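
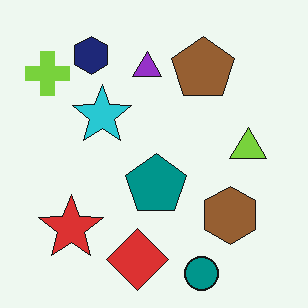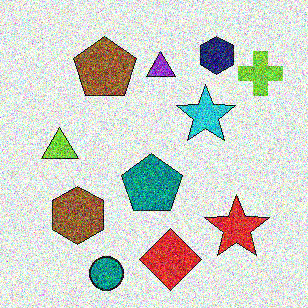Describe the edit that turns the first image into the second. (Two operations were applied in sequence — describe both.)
Flipped horizontally (left ↔ right), then degraded with a thick layer of grain.

The lime cross is in the top-left of the first image and the top-right of the second — shapes on opposite sides of the vertical midline have swapped in a mirror flip. Random speckle covers the whole image, including the flat background.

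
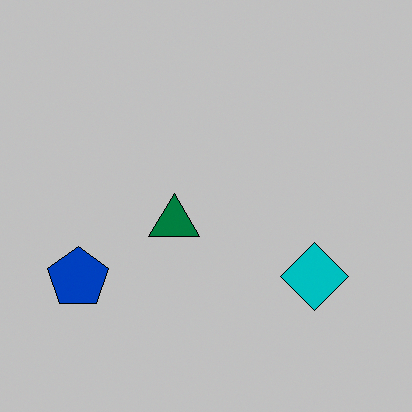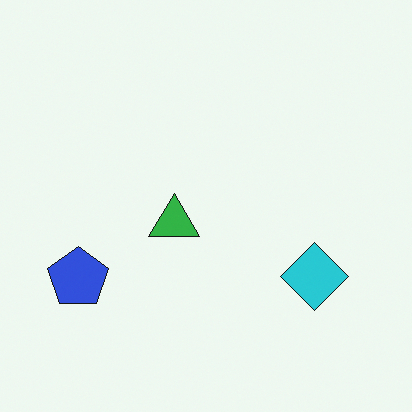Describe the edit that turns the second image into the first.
Heavily posterized to just a handful of flat colors.

Each flat color has snapped to a coarser quantized level — most visibly, the near-white background has dropped to a flat grey.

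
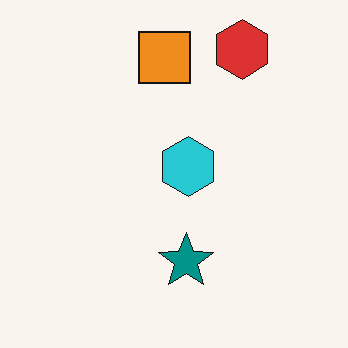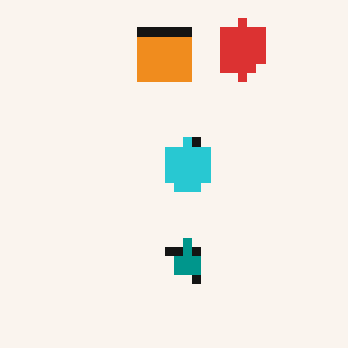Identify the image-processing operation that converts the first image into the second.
The transformation is: coarsely pixelated.

Shapes are reduced to large square blocks; fine edges and outlines are lost — a downscale-then-upscale (mosaic) effect.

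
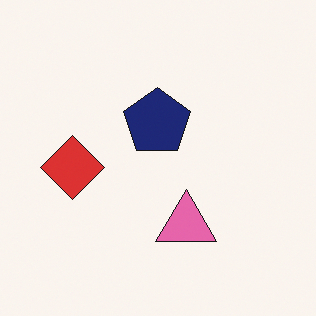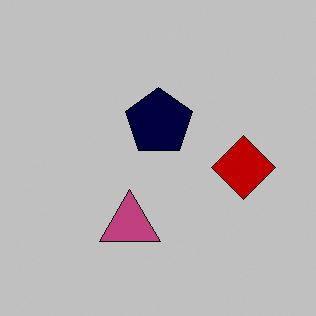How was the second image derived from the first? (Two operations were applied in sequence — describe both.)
The transformation is: heavily posterized to just a handful of flat colors, then flipped horizontally (left ↔ right).

Each flat color has snapped to a coarser quantized level — most visibly, the near-white background has dropped to a flat grey. The red diamond is in the left of the first image and the right of the second — shapes on opposite sides of the vertical midline have swapped in a mirror flip.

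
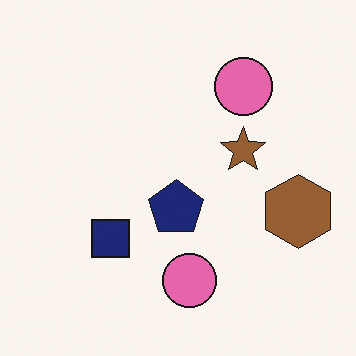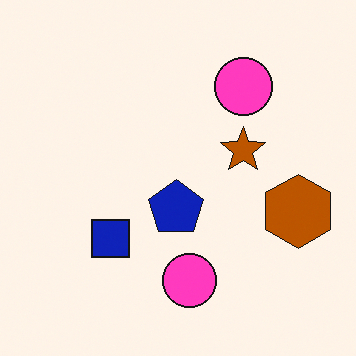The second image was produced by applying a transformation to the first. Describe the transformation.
Made much more vivid (saturation change).

All colors are more vivid — a global saturation change.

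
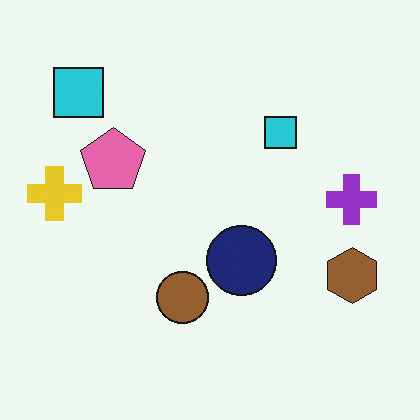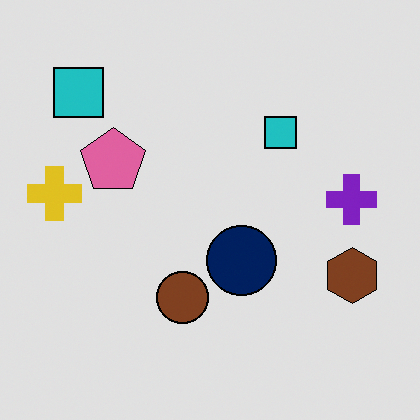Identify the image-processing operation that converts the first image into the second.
Moderately posterized.

Each flat color has snapped to a coarser quantized level — most visibly, the near-white background has dropped to a flat grey.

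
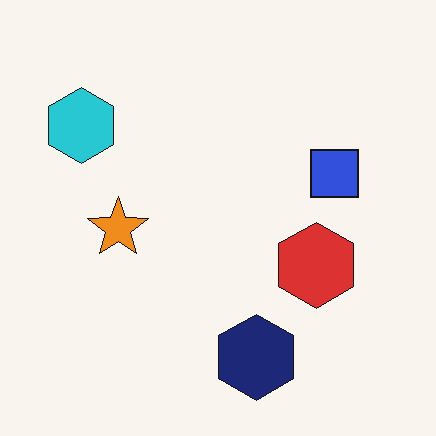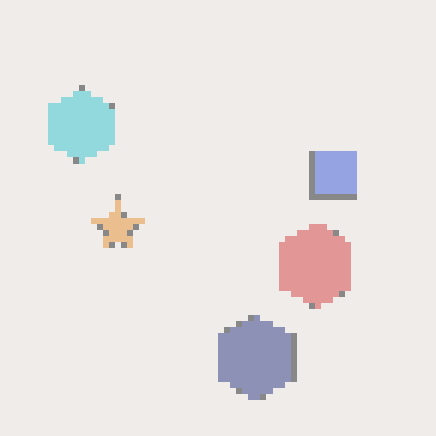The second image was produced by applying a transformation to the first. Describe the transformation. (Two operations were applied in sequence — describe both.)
Washed out (contrast reduced), then moderately pixelated.

Tones are pushed toward mid-grey across the whole image — a global contrast change. Shapes are reduced to large square blocks; fine edges and outlines are lost — a downscale-then-upscale (mosaic) effect.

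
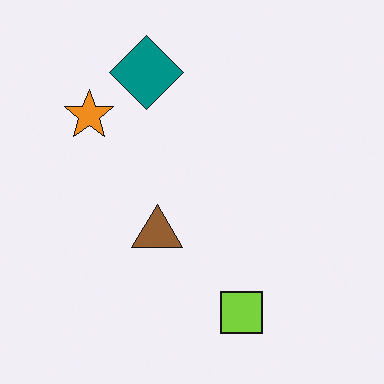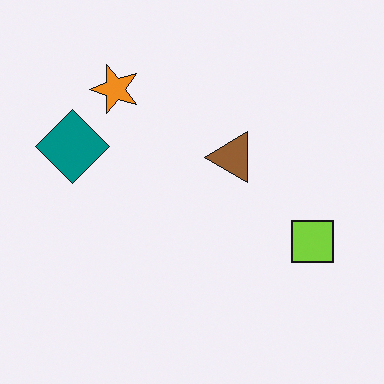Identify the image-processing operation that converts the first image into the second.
The second image is the first transposed (reflected across the top-left ↔ bottom-right diagonal).

Shapes have swapped their row and column positions — what was in the top-right is now in the bottom-left — a diagonal reflection.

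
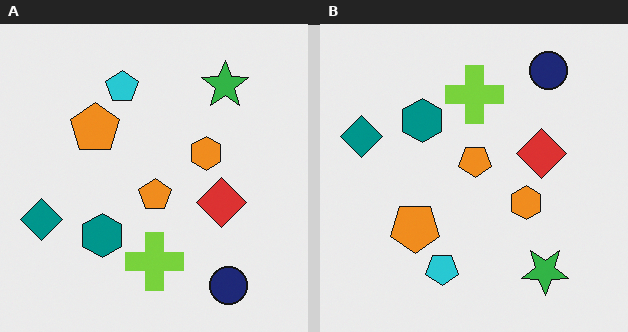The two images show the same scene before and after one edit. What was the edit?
The transformation is: flipped vertically (top ↔ bottom).

The navy circle is in the bottom-right of the left (A) image and the top-right of the right (B) — shapes on opposite sides of the horizontal midline have swapped in a mirror flip.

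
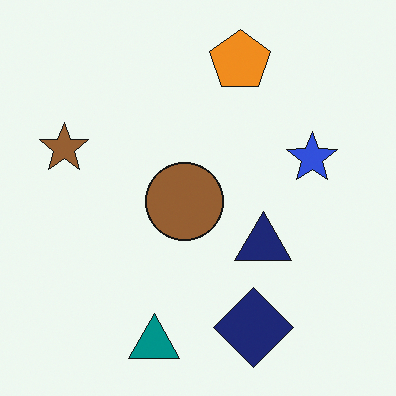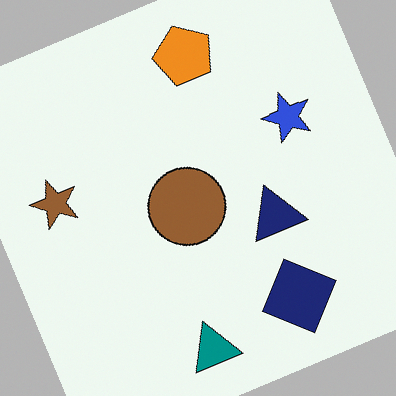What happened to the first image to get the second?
Rotated counter-clockwise by a moderate amount.

Every shape is tilted by the same angle and the image corners show triangular fill wedges — a whole-image rotation by a non-right angle.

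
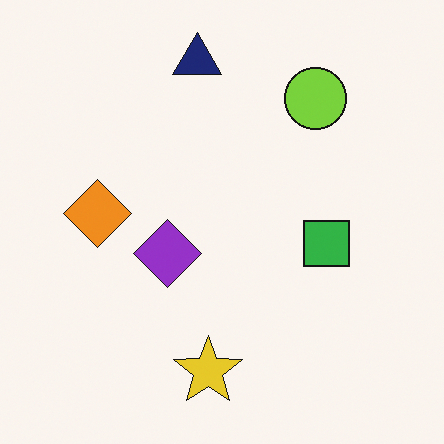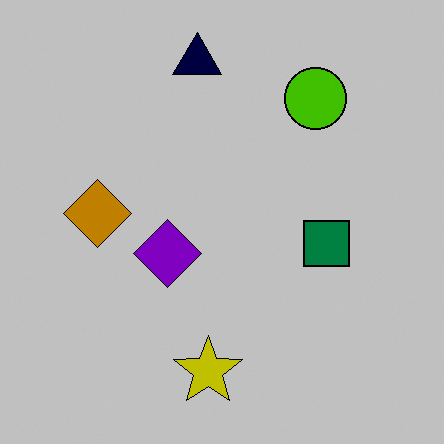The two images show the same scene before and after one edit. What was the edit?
The image was aggressively posterized.

Each flat color has snapped to a coarser quantized level — most visibly, the near-white background has dropped to a flat grey.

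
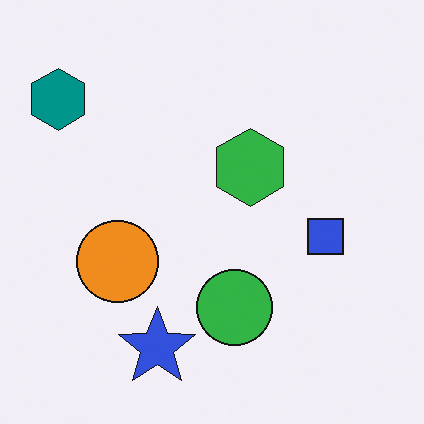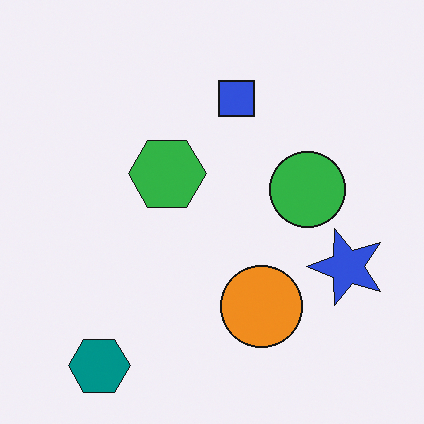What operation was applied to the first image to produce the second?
It was rotated 90° counter-clockwise.

The teal hexagon sits in the top-left of the first image and the bottom-left of the second — consistent with a whole-image 90° counter-clockwise rotation.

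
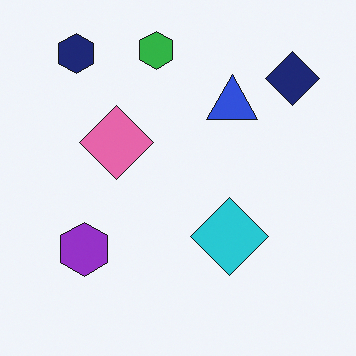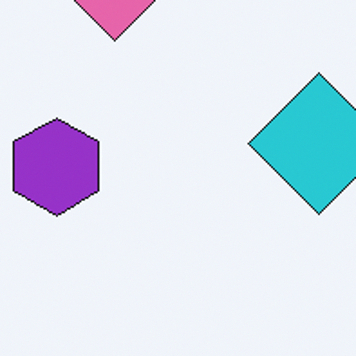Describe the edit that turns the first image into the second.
Cropped tightly and scaled back up.

The visible shapes are larger and the field of view is narrower; shapes near the original edges may be partly or wholly outside the frame — a crop-and-rescale.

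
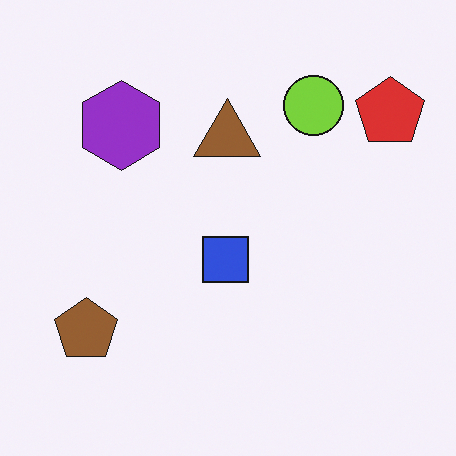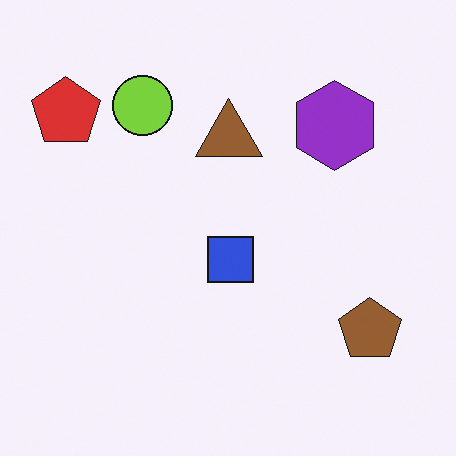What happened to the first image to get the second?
It was flipped horizontally (left ↔ right).

The red pentagon is in the top-right of the first image and the top-left of the second — shapes on opposite sides of the vertical midline have swapped in a mirror flip.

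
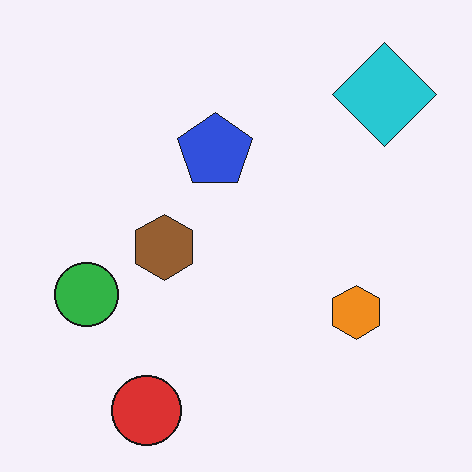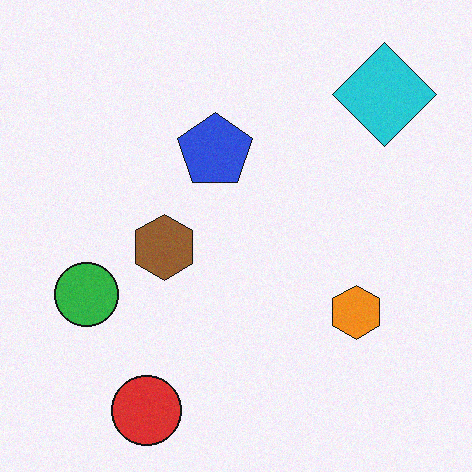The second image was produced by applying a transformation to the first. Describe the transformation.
Degraded with a light layer of grain.

Random speckle covers the whole image, including the flat background.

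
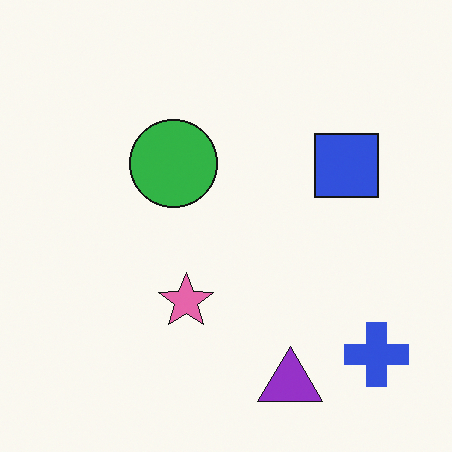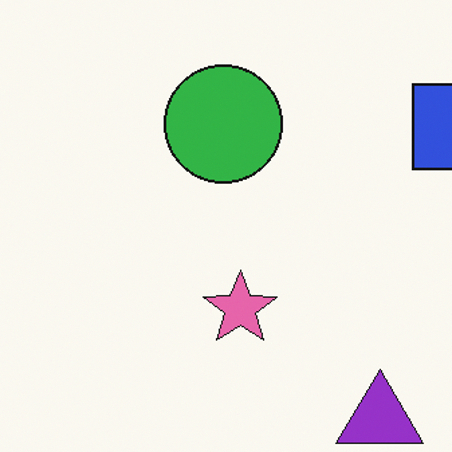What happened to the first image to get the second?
The second image is the first cropped slightly and scaled back up.

The visible shapes are larger and the field of view is narrower; shapes near the original edges may be partly or wholly outside the frame — a crop-and-rescale.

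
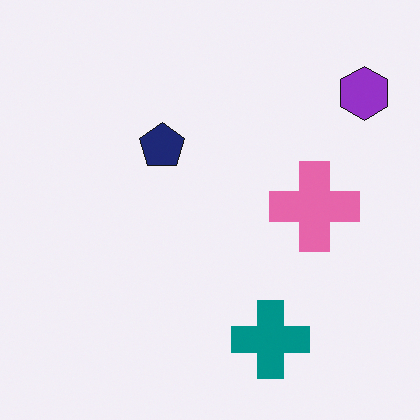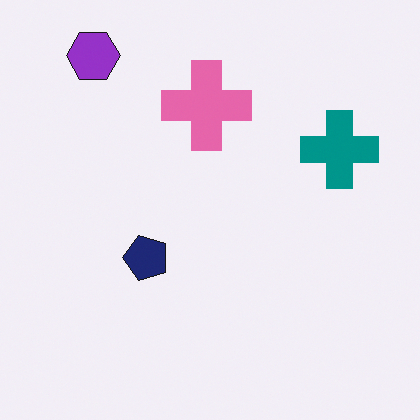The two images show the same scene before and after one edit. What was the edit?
Rotated 90° counter-clockwise.

The purple hexagon sits in the top-right of the first image and the top-left of the second — consistent with a whole-image 90° counter-clockwise rotation.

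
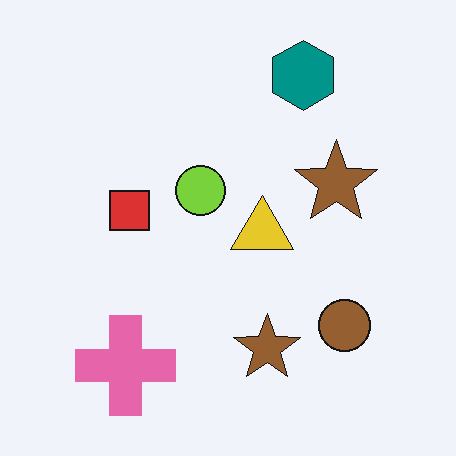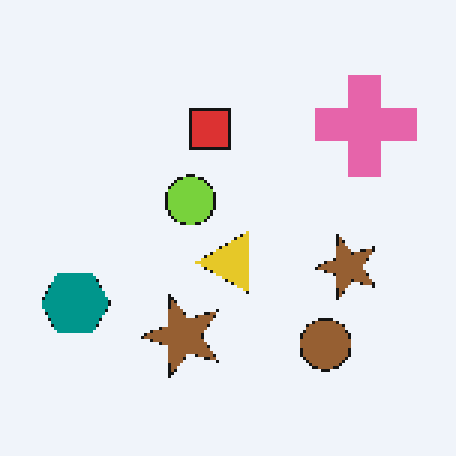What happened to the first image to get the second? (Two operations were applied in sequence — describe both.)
This is the original image lightly pixelated (a mild mosaic effect), then transposed (reflected across the top-left ↔ bottom-right diagonal).

Shapes are reduced to large square blocks; fine edges and outlines are lost — a downscale-then-upscale (mosaic) effect. Shapes have swapped their row and column positions — what was in the top-right is now in the bottom-left — a diagonal reflection.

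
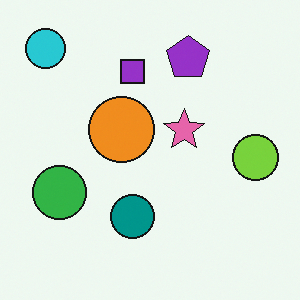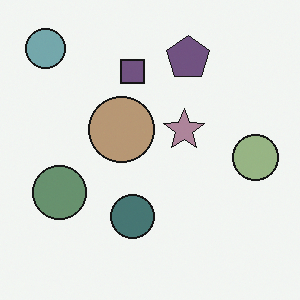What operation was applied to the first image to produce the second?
This is the original image heavily desaturated.

All colors are more muted and greyish — a global saturation change.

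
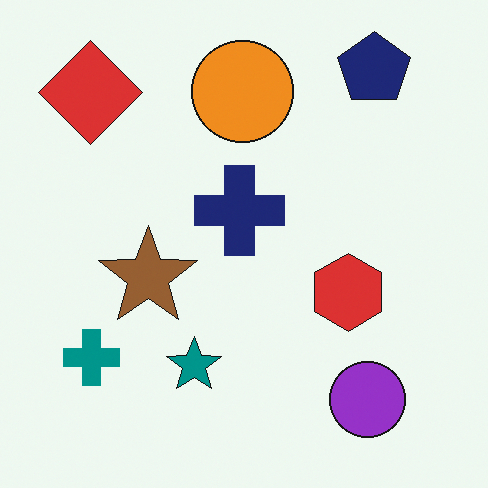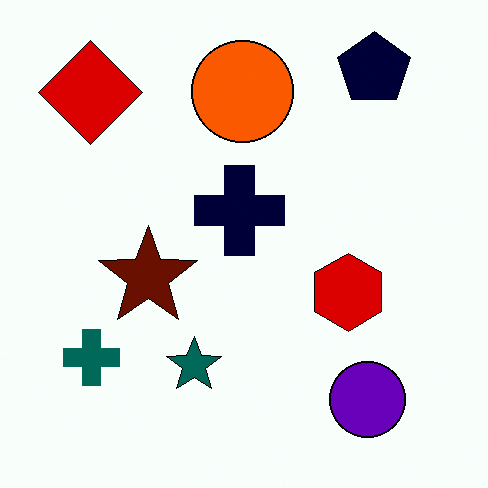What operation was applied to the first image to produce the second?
The second image is the first boosted in contrast.

Tones are pushed away from mid-grey across the whole image — a global contrast change.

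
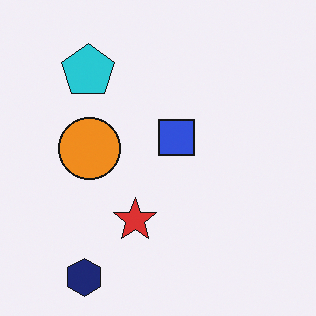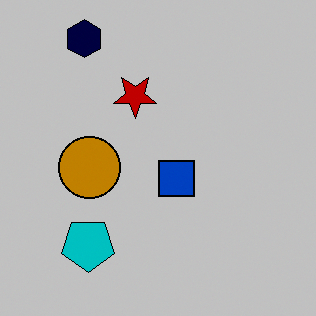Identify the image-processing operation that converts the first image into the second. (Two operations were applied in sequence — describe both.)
The second image is the first flipped vertically (top ↔ bottom), then aggressively posterized.

The navy hexagon is in the bottom-left of the first image and the top-left of the second — shapes on opposite sides of the horizontal midline have swapped in a mirror flip. Each flat color has snapped to a coarser quantized level — most visibly, the near-white background has dropped to a flat grey.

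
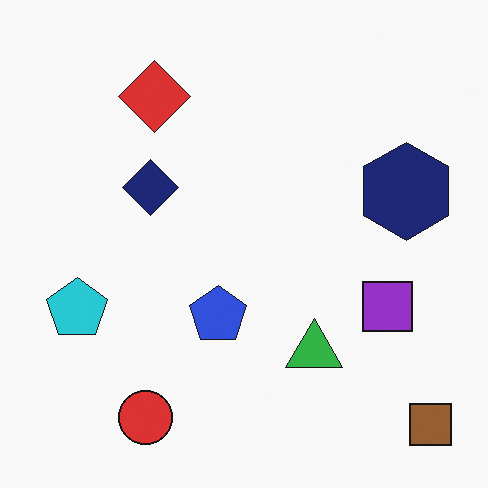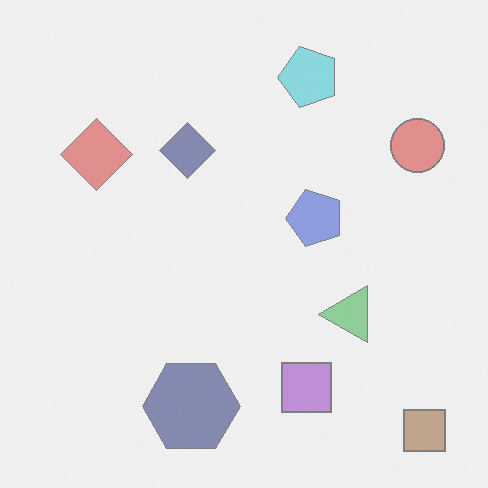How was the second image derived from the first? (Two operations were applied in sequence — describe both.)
It was transposed (reflected across the top-left ↔ bottom-right diagonal), then given much lower contrast.

Shapes have swapped their row and column positions — what was in the top-right is now in the bottom-left — a diagonal reflection. Tones are pushed toward mid-grey across the whole image — a global contrast change.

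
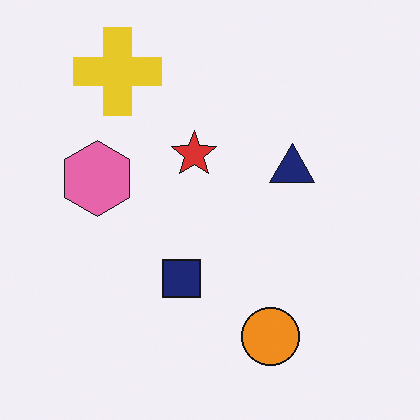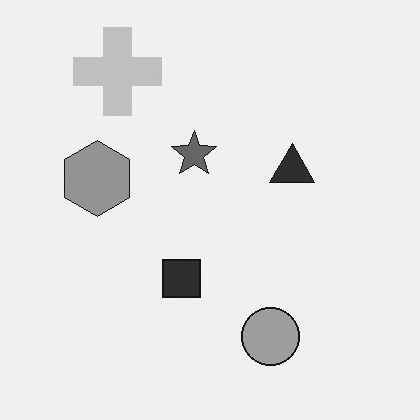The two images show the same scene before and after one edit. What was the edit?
The transformation is: converted to grayscale.

All color is removed — every shape is now a shade of grey.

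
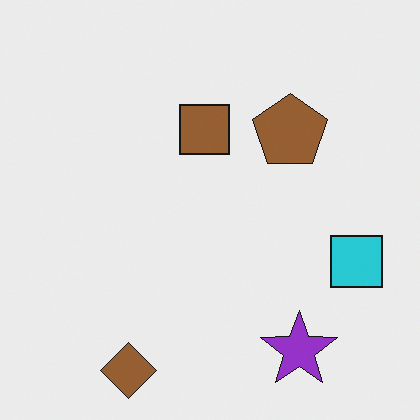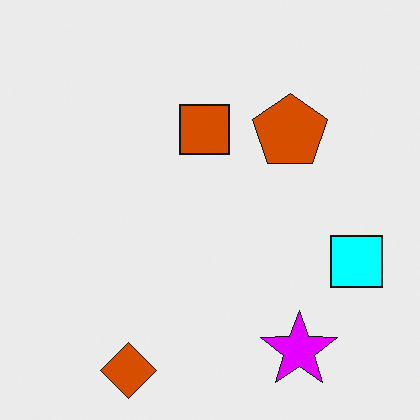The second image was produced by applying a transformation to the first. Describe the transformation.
The transformation is: heavily oversaturated.

All colors are more vivid — a global saturation change.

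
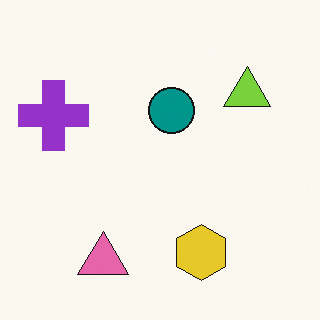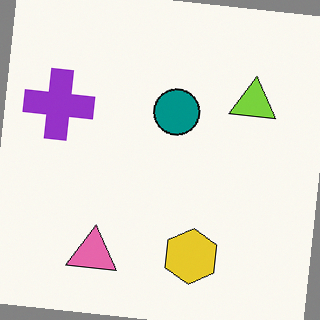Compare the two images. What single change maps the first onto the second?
This is the original image rotated clockwise by a slight angle.

Every shape is tilted by the same angle and the image corners show triangular fill wedges — a whole-image rotation by a non-right angle.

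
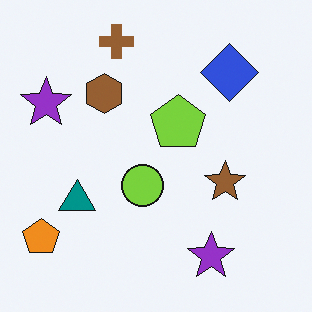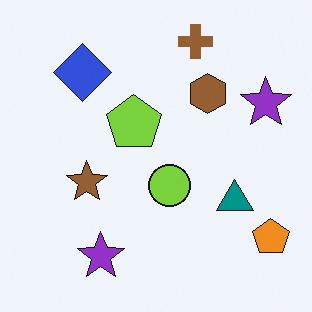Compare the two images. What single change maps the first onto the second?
It was flipped horizontally (left ↔ right).

The orange pentagon is in the bottom-left of the first image and the bottom-right of the second — shapes on opposite sides of the vertical midline have swapped in a mirror flip.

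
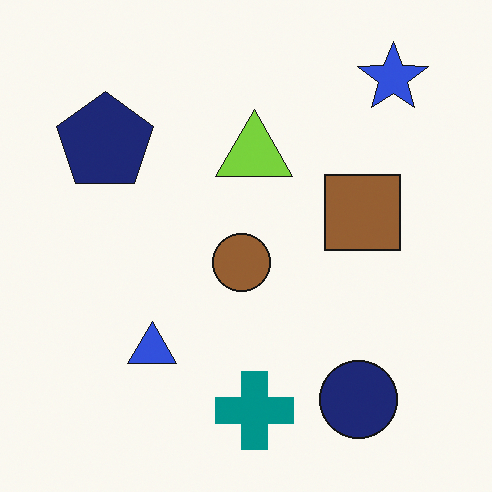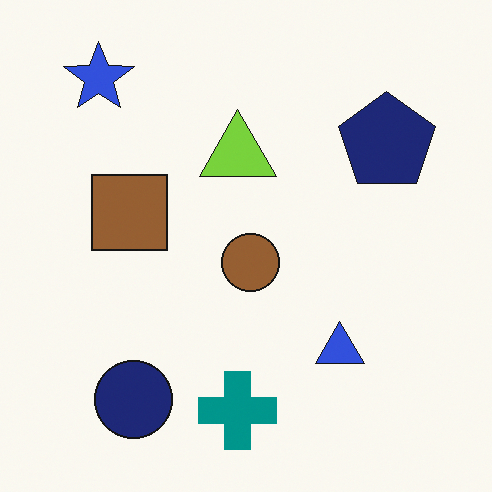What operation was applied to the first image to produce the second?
Flipped horizontally (left ↔ right).

The blue star is in the top-right of the first image and the top-left of the second — shapes on opposite sides of the vertical midline have swapped in a mirror flip.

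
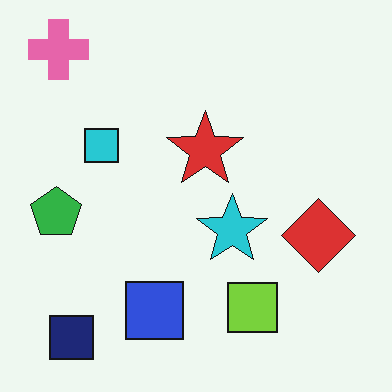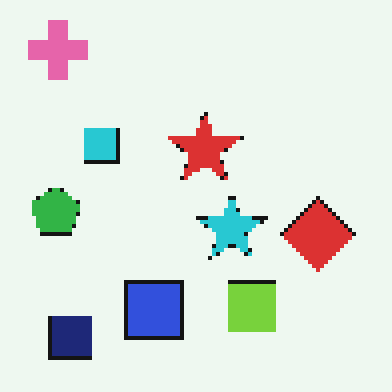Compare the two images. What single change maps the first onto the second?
This is the original image mildly pixelated.

Shapes are reduced to large square blocks; fine edges and outlines are lost — a downscale-then-upscale (mosaic) effect.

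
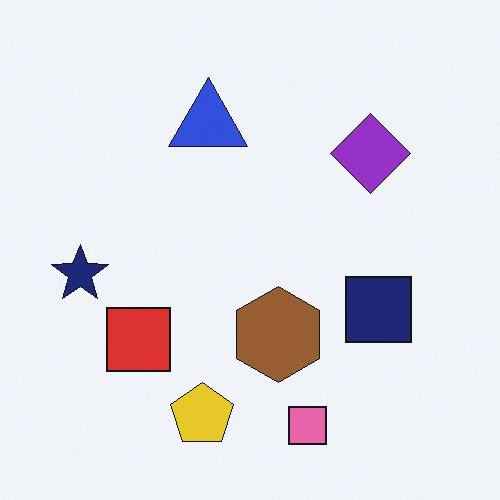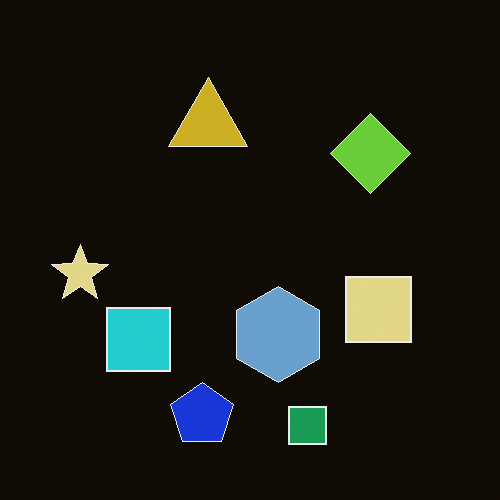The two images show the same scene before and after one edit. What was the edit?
Color-inverted (negative).

The light background has become dark and every shape's color is its complement — a photographic negative.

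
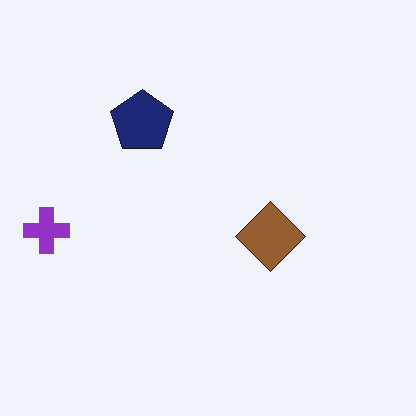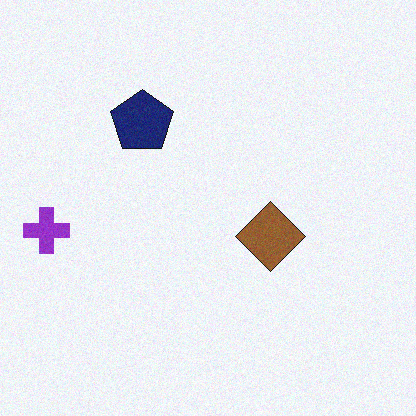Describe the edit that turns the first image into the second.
The image was degraded with light additive noise.

Random speckle covers the whole image, including the flat background.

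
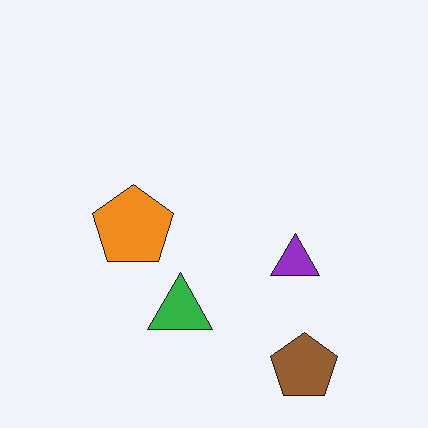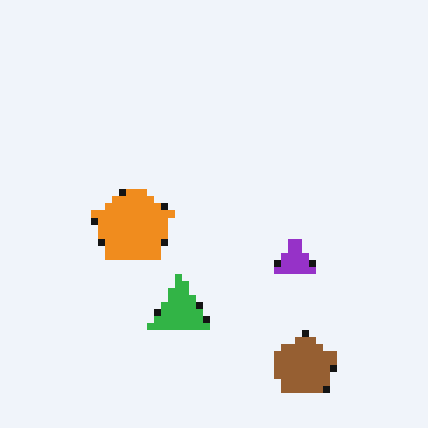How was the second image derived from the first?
The second image is the first moderately pixelated.

Shapes are reduced to large square blocks; fine edges and outlines are lost — a downscale-then-upscale (mosaic) effect.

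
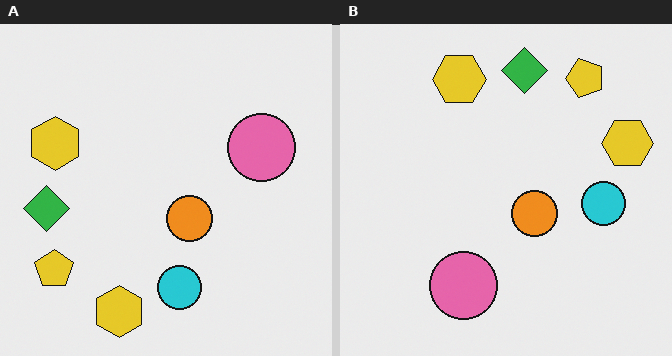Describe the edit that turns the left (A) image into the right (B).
It was transposed (reflected across the top-left ↔ bottom-right diagonal).

Shapes have swapped their row and column positions — what was in the top-right is now in the bottom-left — a diagonal reflection.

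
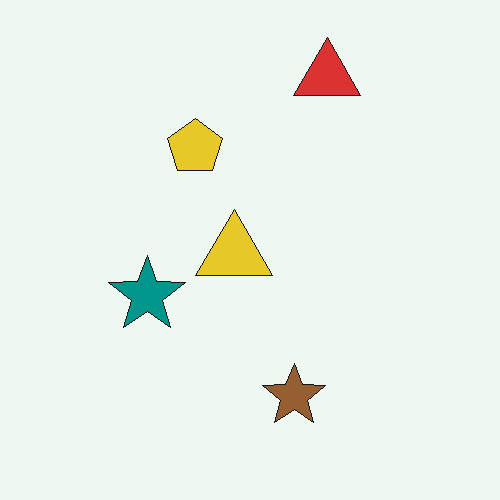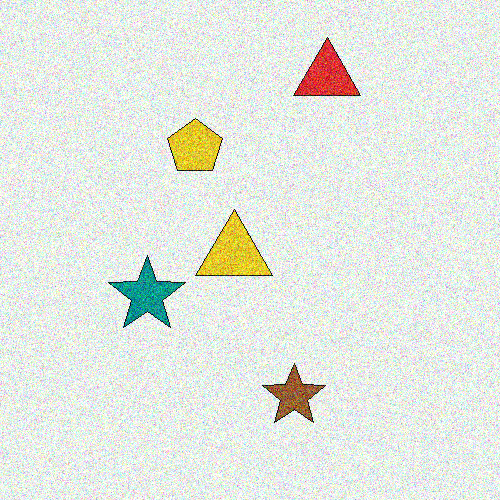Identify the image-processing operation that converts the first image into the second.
The second image is the first degraded with a thick layer of grain.

Random speckle covers the whole image, including the flat background.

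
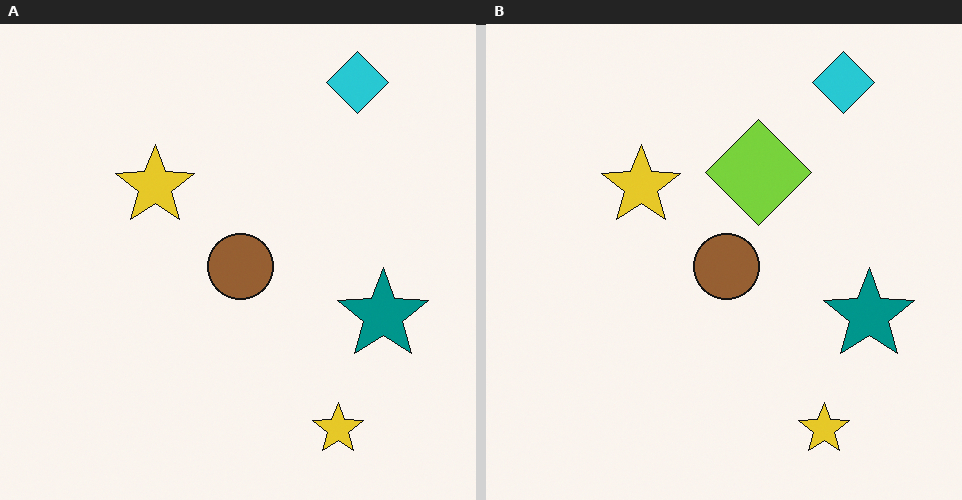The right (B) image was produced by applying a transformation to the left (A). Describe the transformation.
Overlaid with an additional lime diamond.

A lime diamond appears in the right (B) image that is absent from the left (A).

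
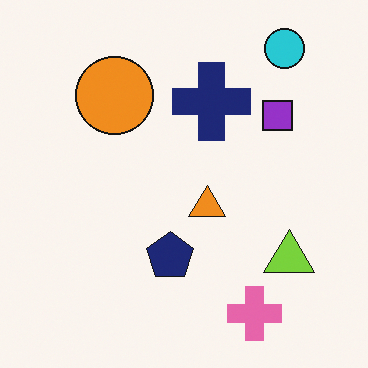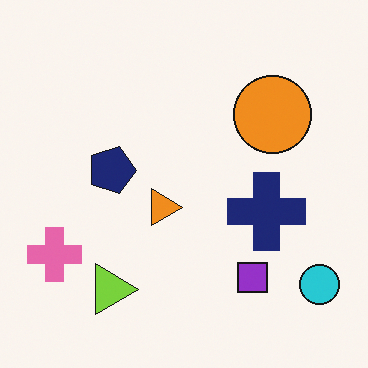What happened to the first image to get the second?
The second image is the first rotated 90° clockwise.

The cyan circle sits in the top-right of the first image and the bottom-right of the second — consistent with a whole-image 90° clockwise rotation.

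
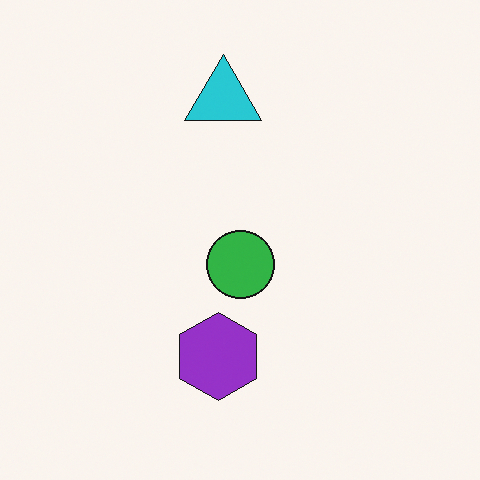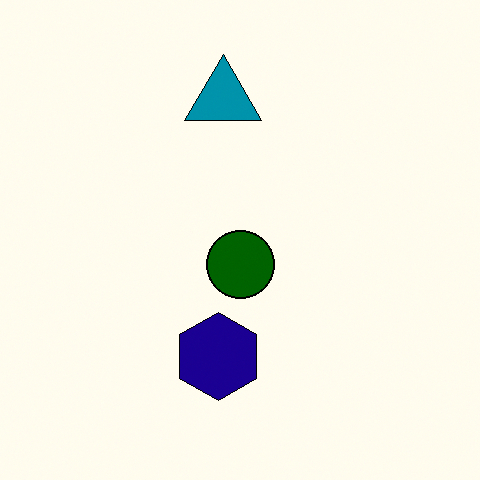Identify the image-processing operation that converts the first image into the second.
It was given much higher contrast.

Tones are pushed away from mid-grey across the whole image — a global contrast change.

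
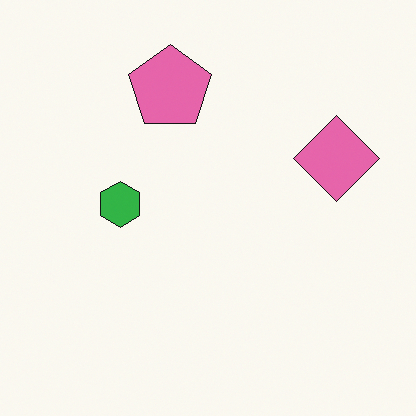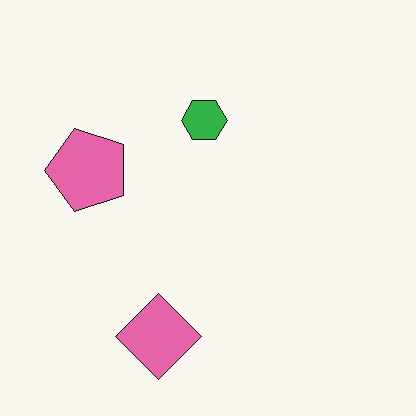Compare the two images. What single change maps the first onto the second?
The image was transposed (reflected across the top-left ↔ bottom-right diagonal).

Shapes have swapped their row and column positions — what was in the top-right is now in the bottom-left — a diagonal reflection.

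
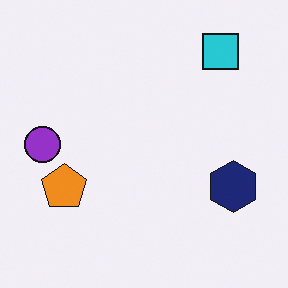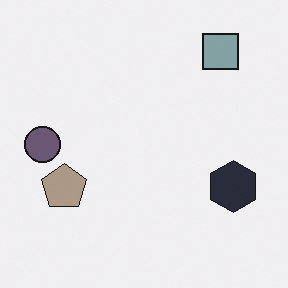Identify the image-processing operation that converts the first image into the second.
Made much more muted (saturation change).

All colors are more muted and greyish — a global saturation change.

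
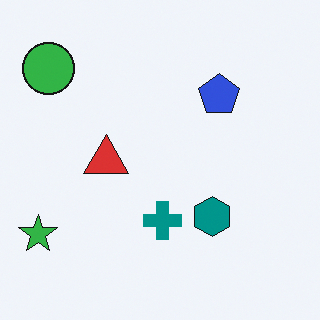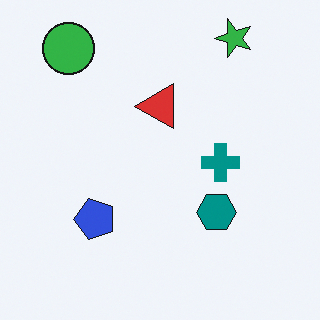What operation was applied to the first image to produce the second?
The image was transposed (reflected across the top-left ↔ bottom-right diagonal).

Shapes have swapped their row and column positions — what was in the top-right is now in the bottom-left — a diagonal reflection.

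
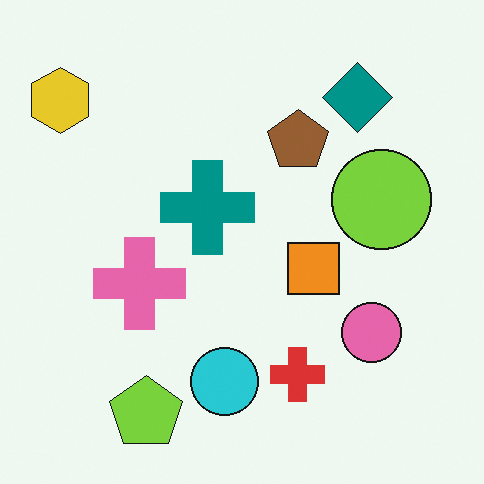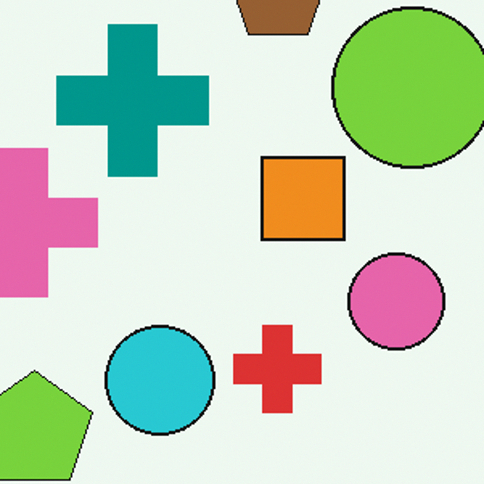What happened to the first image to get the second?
This is the original image cropped to a modestly smaller region and rescaled.

The visible shapes are larger and the field of view is narrower; shapes near the original edges may be partly or wholly outside the frame — a crop-and-rescale.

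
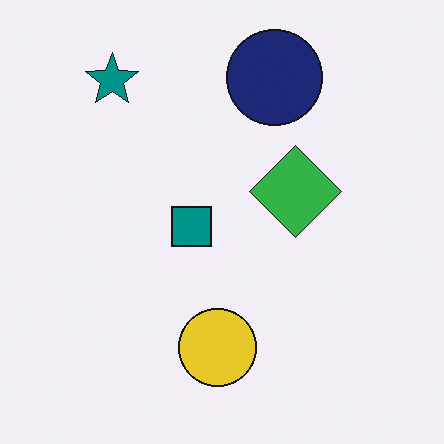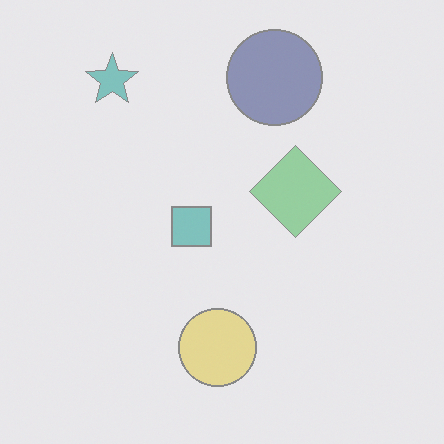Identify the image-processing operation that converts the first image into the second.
The transformation is: washed out (contrast reduced).

Tones are pushed toward mid-grey across the whole image — a global contrast change.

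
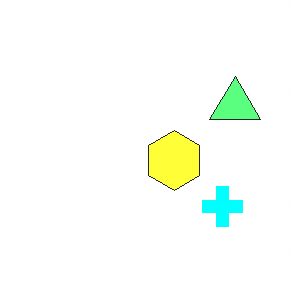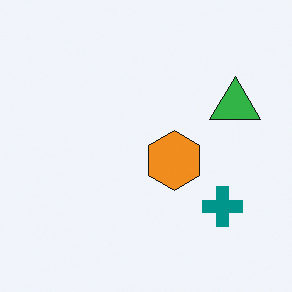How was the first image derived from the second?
This is the original image noticeably brightened.

Every pixel — background and shapes alike — is uniformly brightened.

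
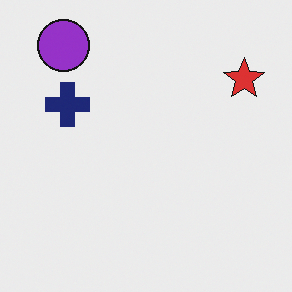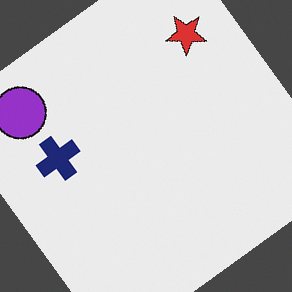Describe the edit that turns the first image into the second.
The image was rotated counter-clockwise by a large amount — several tens of degrees.

Every shape is tilted by the same angle and the image corners show triangular fill wedges — a whole-image rotation by a non-right angle.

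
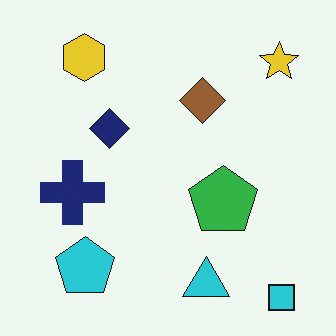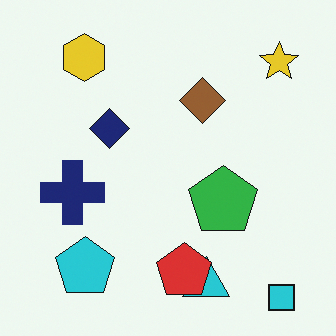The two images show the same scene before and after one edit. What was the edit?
The image was overlaid with an additional red pentagon.

A red pentagon appears in the second image that is absent from the first.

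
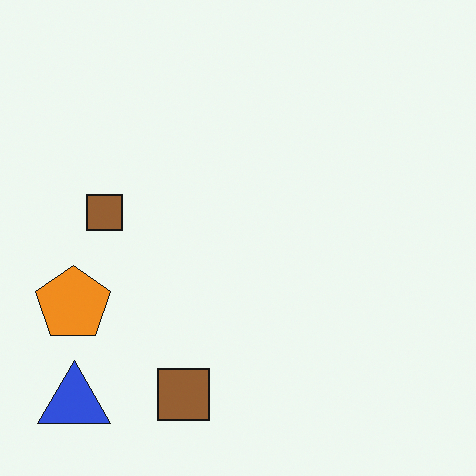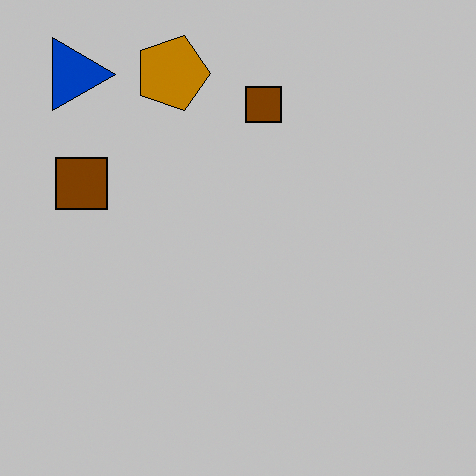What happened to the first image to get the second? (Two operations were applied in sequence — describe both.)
It was aggressively posterized, then rotated 90° clockwise.

Each flat color has snapped to a coarser quantized level — most visibly, the near-white background has dropped to a flat grey. The blue triangle sits in the bottom-left of the first image and the top-left of the second — consistent with a whole-image 90° clockwise rotation.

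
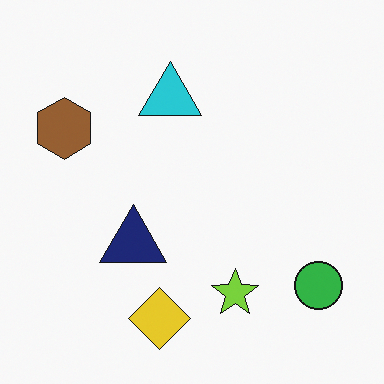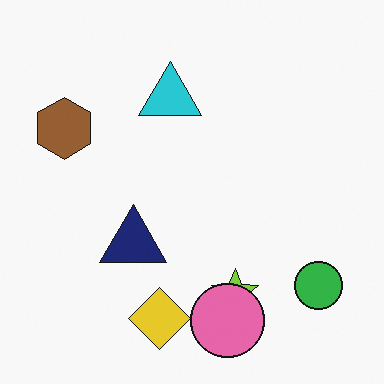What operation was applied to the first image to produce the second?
The image was overlaid with an additional pink circle.

A pink circle appears in the second image that is absent from the first.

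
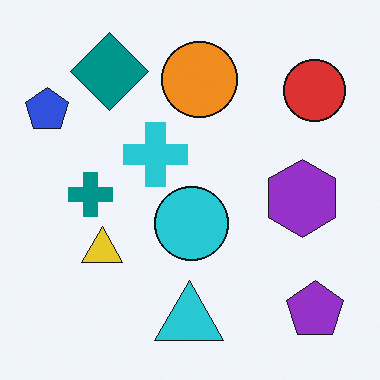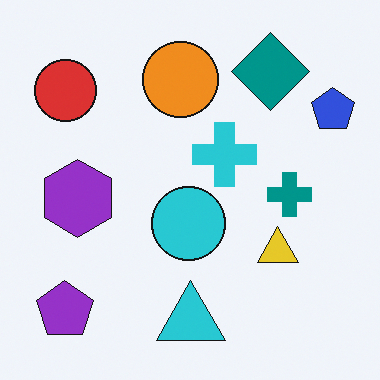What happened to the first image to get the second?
The transformation is: flipped horizontally (left ↔ right).

The blue pentagon is in the top-left of the first image and the top-right of the second — shapes on opposite sides of the vertical midline have swapped in a mirror flip.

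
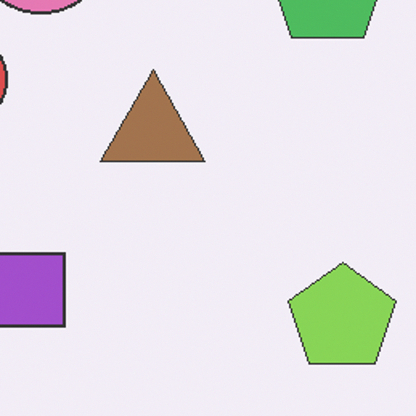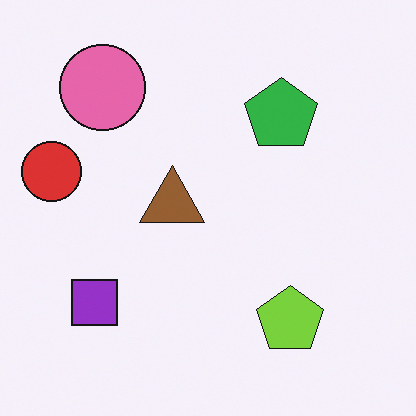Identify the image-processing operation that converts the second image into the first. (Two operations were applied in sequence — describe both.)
The transformation is: cropped to a modestly smaller region and rescaled, then given slightly reduced contrast.

The visible shapes are larger and the field of view is narrower; shapes near the original edges may be partly or wholly outside the frame — a crop-and-rescale. Tones are pushed toward mid-grey across the whole image — a global contrast change.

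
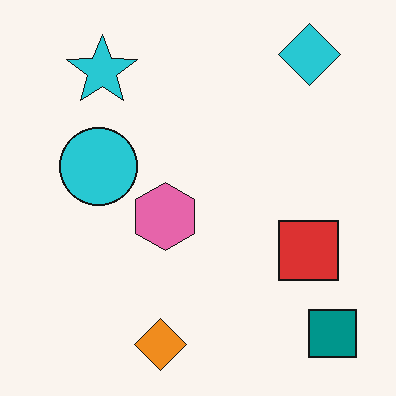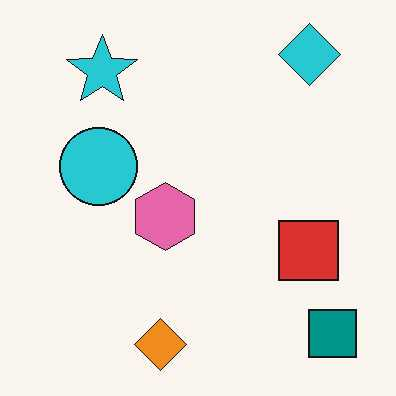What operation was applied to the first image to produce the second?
This is the original image JPEG-compressed with visible artifacts.

Blocky 8×8 compression artifacts appear around shape edges and the flat background shows ringing — characteristic JPEG degradation.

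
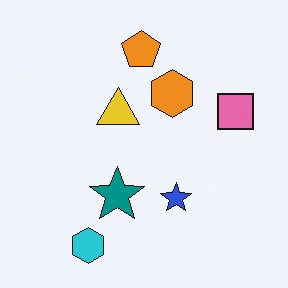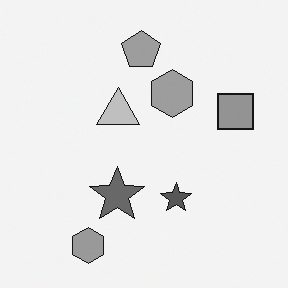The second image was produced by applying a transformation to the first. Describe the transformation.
The second image is the first converted to grayscale.

All color is removed — every shape is now a shade of grey.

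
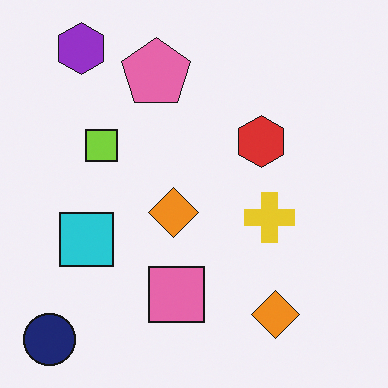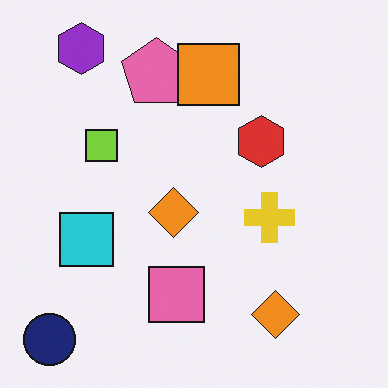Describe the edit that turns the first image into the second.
The image was overlaid with an additional orange square.

An orange square appears in the second image that is absent from the first.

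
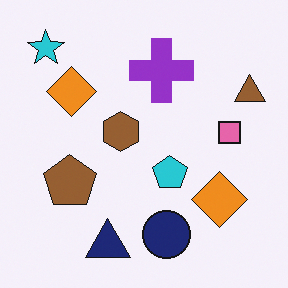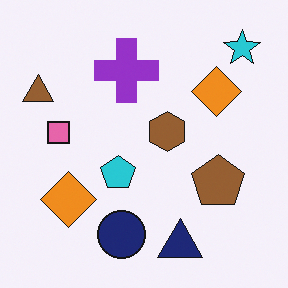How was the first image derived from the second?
The image was flipped horizontally (left ↔ right).

The brown triangle is in the top-left of the second image and the top-right of the first — shapes on opposite sides of the vertical midline have swapped in a mirror flip.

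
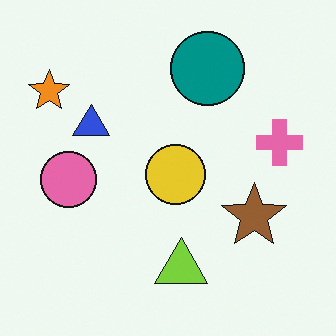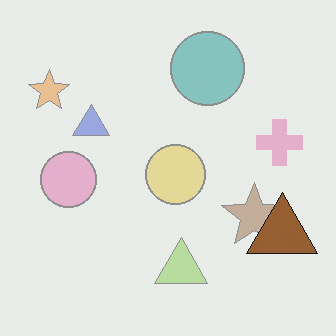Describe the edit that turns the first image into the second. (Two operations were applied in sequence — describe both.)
The second image is the first washed out (contrast reduced), then overlaid with an additional brown triangle.

Tones are pushed toward mid-grey across the whole image — a global contrast change. A brown triangle appears in the second image that is absent from the first.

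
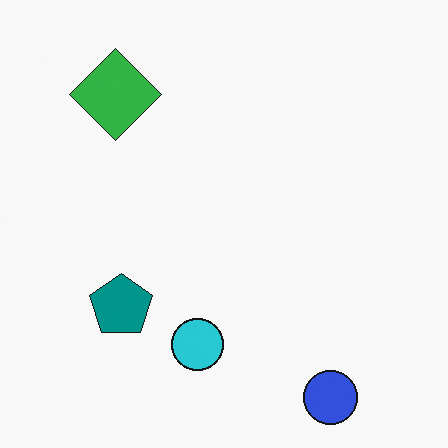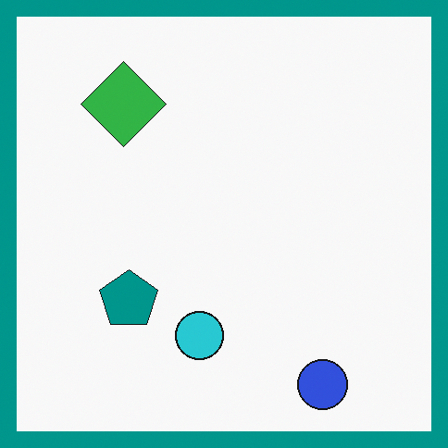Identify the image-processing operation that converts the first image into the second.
The image was framed with a teal border.

A solid teal frame runs around the edge of the second image, with the content slightly shrunk inside it.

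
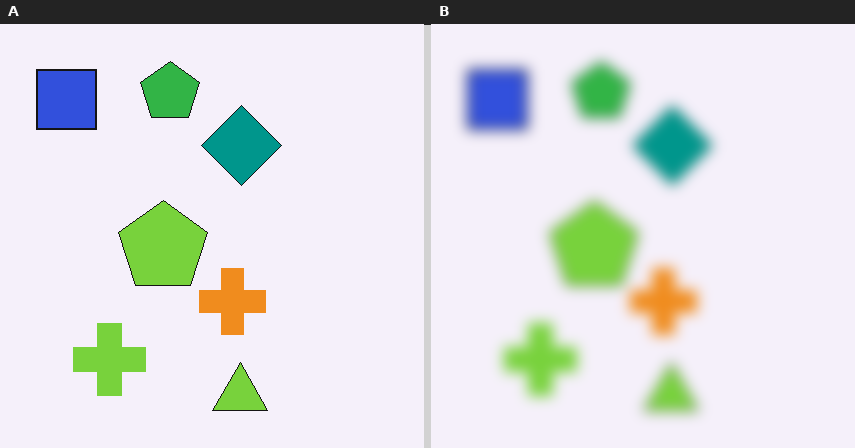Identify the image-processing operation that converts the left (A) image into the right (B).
The right (B) image is the left (A) heavily blurred.

Shape edges and outlines are uniformly softened across the whole image.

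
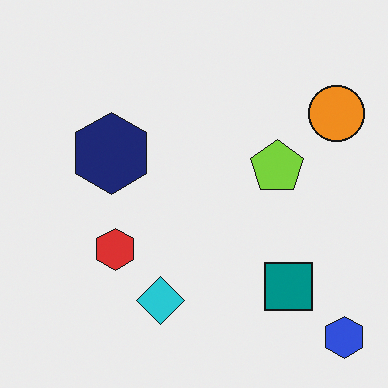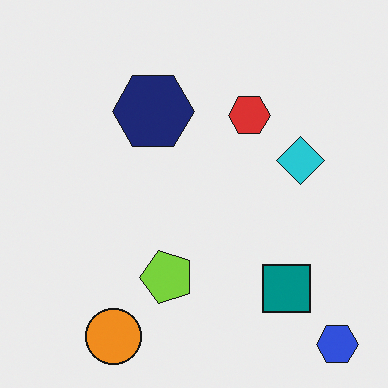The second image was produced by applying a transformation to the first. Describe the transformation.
The second image is the first transposed (reflected across the top-left ↔ bottom-right diagonal).

Shapes have swapped their row and column positions — what was in the top-right is now in the bottom-left — a diagonal reflection.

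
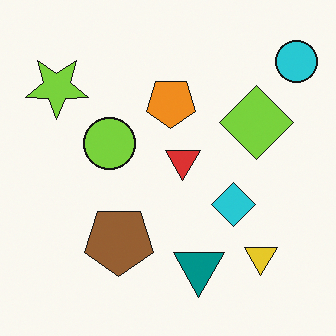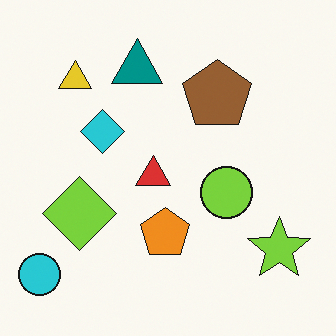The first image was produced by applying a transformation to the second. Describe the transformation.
The first image is the second rotated 180°.

The cyan circle sits in the bottom-left of the second image and the top-right of the first — consistent with a whole-image 180° rotation.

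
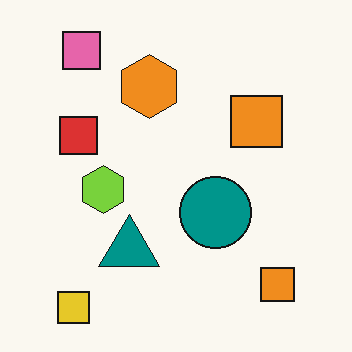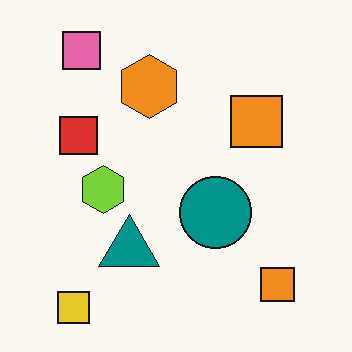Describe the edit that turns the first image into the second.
The image was given moderate JPEG compression.

Blocky 8×8 compression artifacts appear around shape edges and the flat background shows ringing — characteristic JPEG degradation.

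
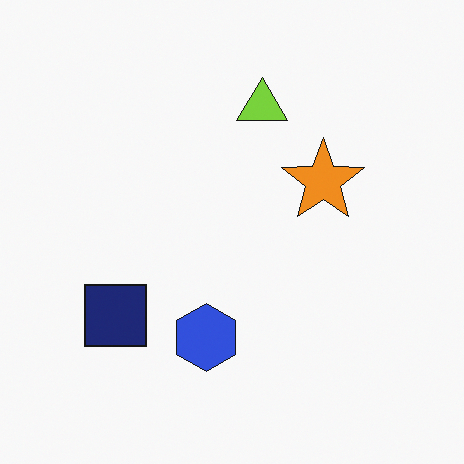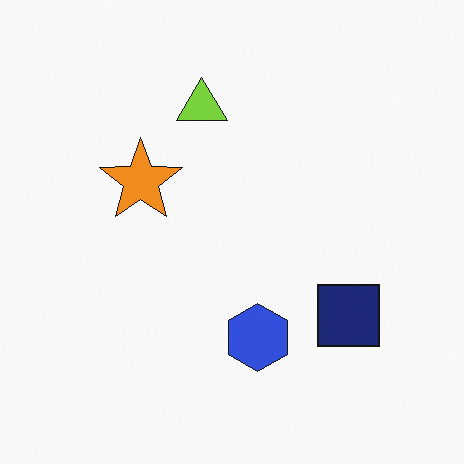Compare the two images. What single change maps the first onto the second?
It was flipped horizontally (left ↔ right).

The navy square is in the bottom-left of the first image and the bottom-right of the second — shapes on opposite sides of the vertical midline have swapped in a mirror flip.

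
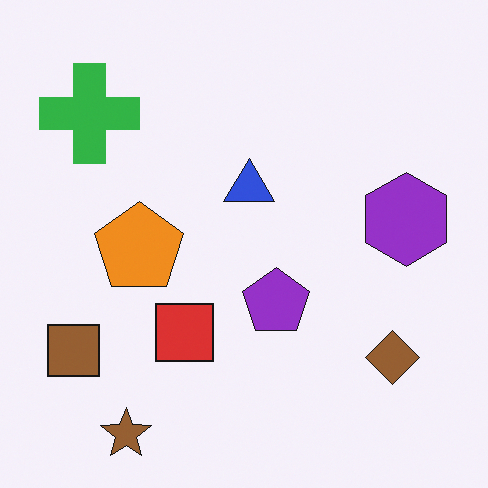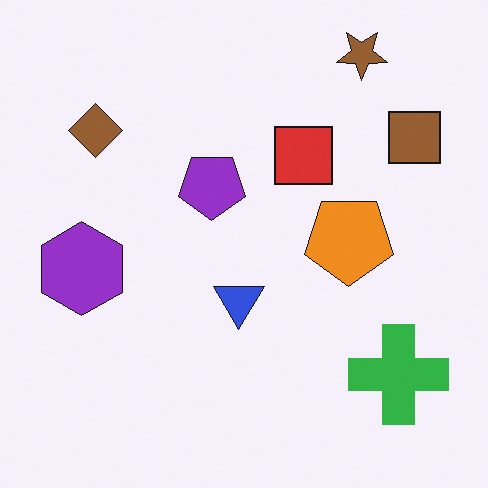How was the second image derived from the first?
Rotated 180°.

The brown star sits in the bottom-left of the first image and the top-right of the second — consistent with a whole-image 180° rotation.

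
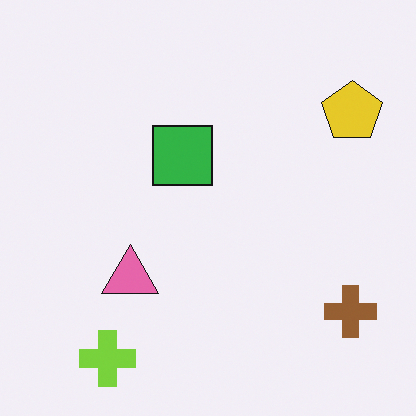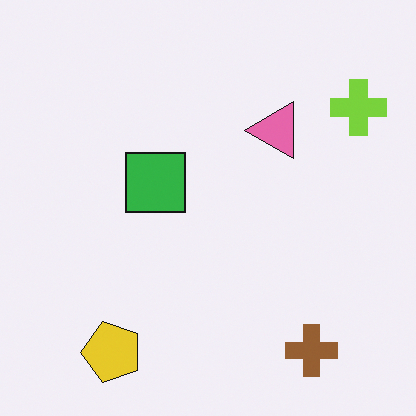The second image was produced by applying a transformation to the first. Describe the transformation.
The image was transposed (reflected across the top-left ↔ bottom-right diagonal).

Shapes have swapped their row and column positions — what was in the top-right is now in the bottom-left — a diagonal reflection.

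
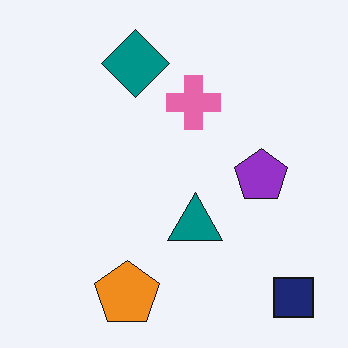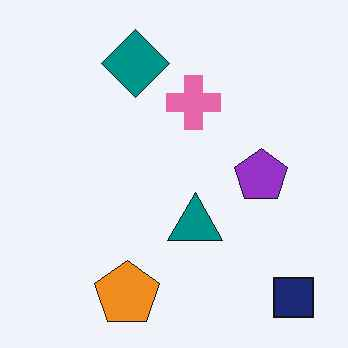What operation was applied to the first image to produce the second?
This is the original image given moderate JPEG compression.

Blocky 8×8 compression artifacts appear around shape edges and the flat background shows ringing — characteristic JPEG degradation.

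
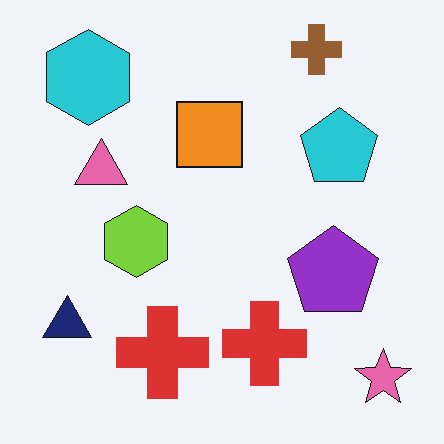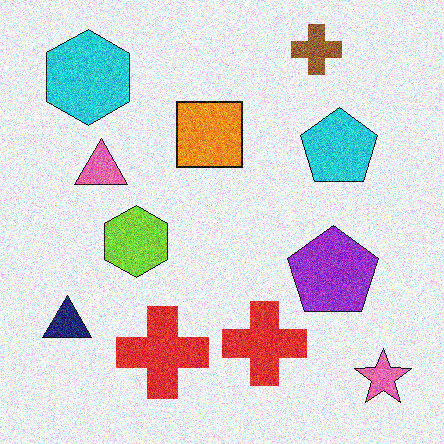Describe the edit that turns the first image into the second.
This is the original image degraded with a thick layer of grain.

Random speckle covers the whole image, including the flat background.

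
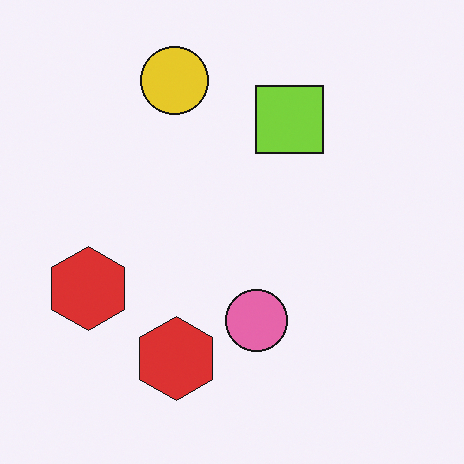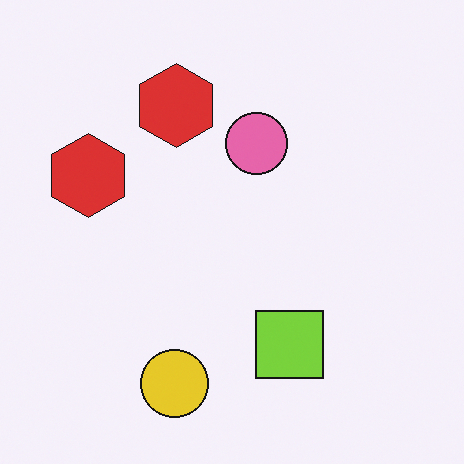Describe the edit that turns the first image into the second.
Flipped vertically (top ↔ bottom).

The yellow circle is in the top of the first image and the bottom of the second — shapes on opposite sides of the horizontal midline have swapped in a mirror flip.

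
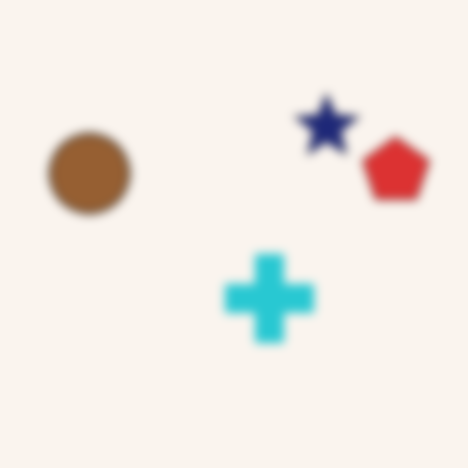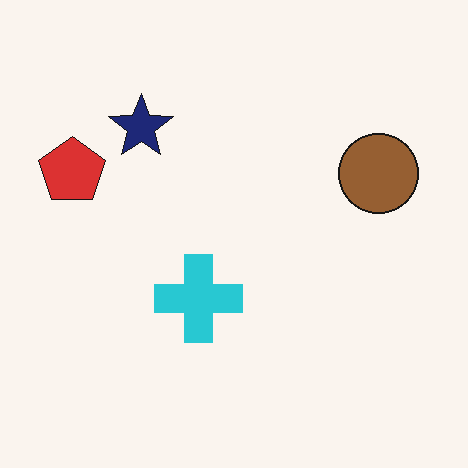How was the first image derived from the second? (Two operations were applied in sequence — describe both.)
The image was strongly gaussian-blurred, then flipped horizontally (left ↔ right).

Shape edges and outlines are uniformly softened across the whole image. The red pentagon is in the left of the second image and the right of the first — shapes on opposite sides of the vertical midline have swapped in a mirror flip.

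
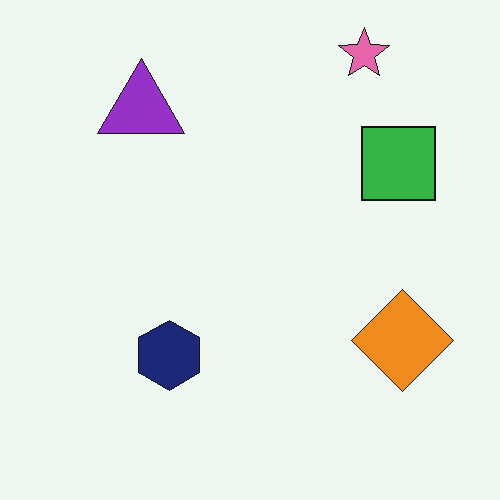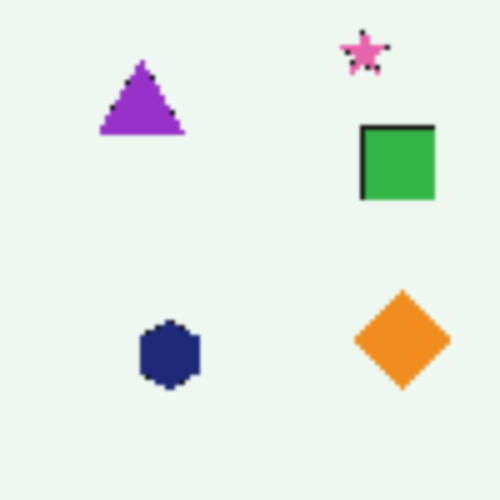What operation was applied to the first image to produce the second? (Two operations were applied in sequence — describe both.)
Mildly pixelated, then slightly softened.

Shapes are reduced to large square blocks; fine edges and outlines are lost — a downscale-then-upscale (mosaic) effect. Shape edges and outlines are uniformly softened across the whole image.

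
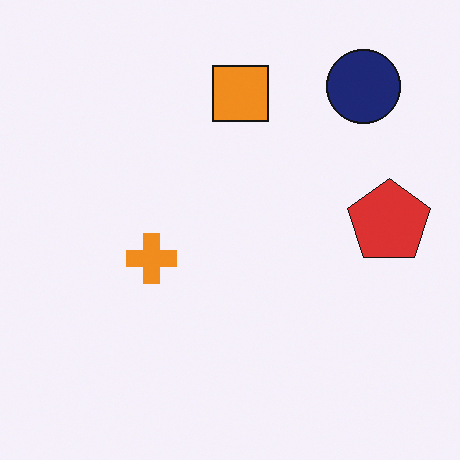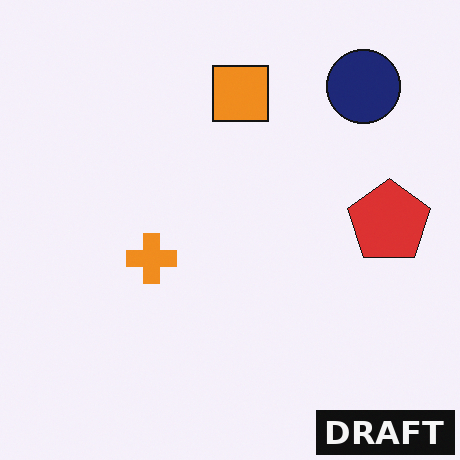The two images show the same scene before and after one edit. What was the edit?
Watermarked with the text "DRAFT" in the lower-right corner.

A dark label reading "DRAFT" appears in the lower-right corner.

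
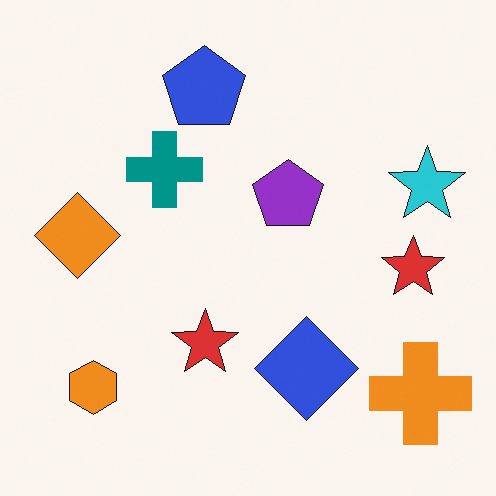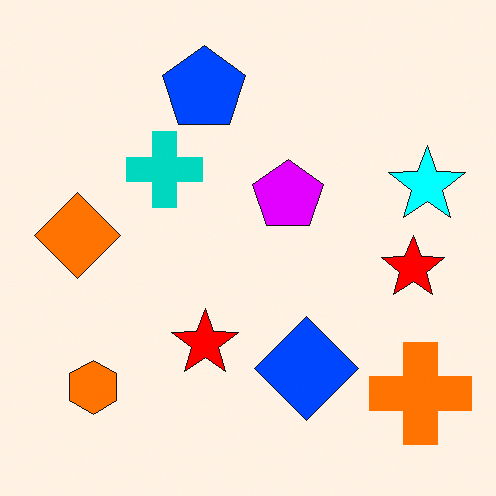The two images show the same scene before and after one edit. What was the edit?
The transformation is: made much more vivid (saturation change).

All colors are more vivid — a global saturation change.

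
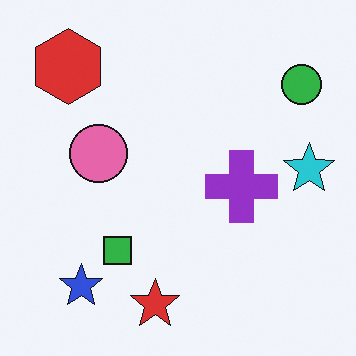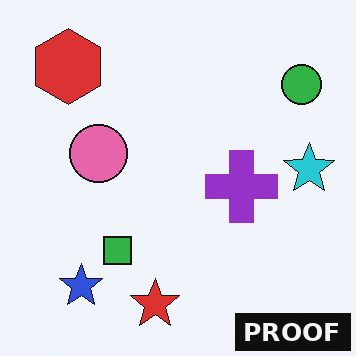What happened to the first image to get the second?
The image was watermarked with the text "PROOF" in the lower-right corner.

A dark label reading "PROOF" appears in the lower-right corner.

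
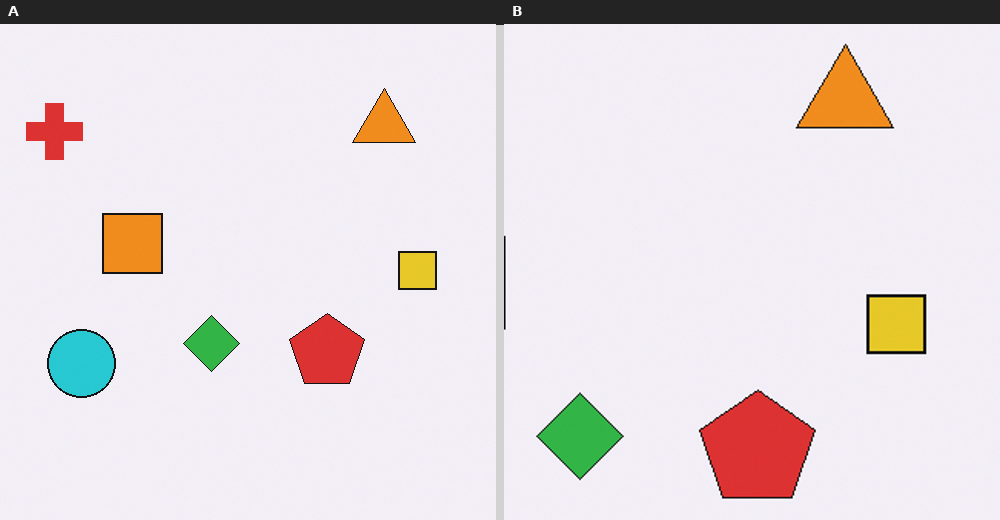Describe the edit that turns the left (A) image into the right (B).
It was cropped slightly and scaled back up.

The visible shapes are larger and the field of view is narrower; shapes near the original edges may be partly or wholly outside the frame — a crop-and-rescale.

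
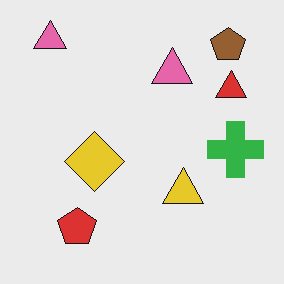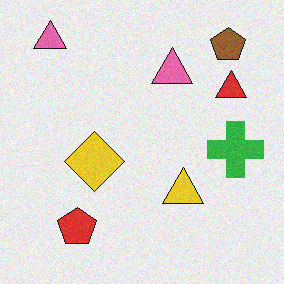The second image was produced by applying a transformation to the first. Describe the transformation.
Degraded with a light layer of grain.

Random speckle covers the whole image, including the flat background.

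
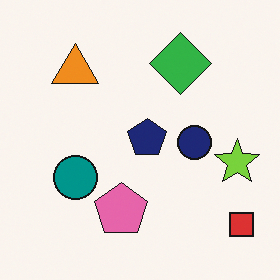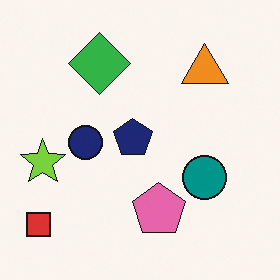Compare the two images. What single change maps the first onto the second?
Flipped horizontally (left ↔ right).

The red square is in the bottom-right of the first image and the bottom-left of the second — shapes on opposite sides of the vertical midline have swapped in a mirror flip.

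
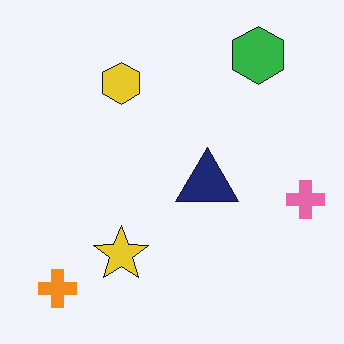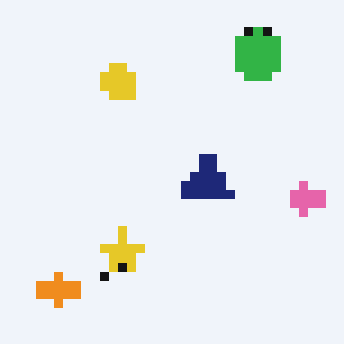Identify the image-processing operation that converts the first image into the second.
The transformation is: heavily pixelated into large blocks.

Shapes are reduced to large square blocks; fine edges and outlines are lost — a downscale-then-upscale (mosaic) effect.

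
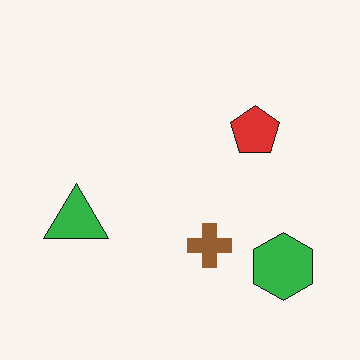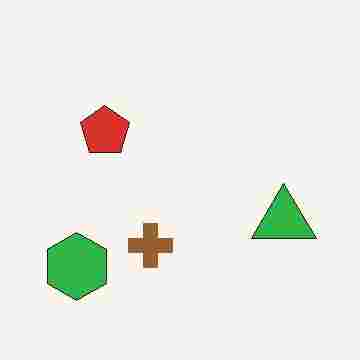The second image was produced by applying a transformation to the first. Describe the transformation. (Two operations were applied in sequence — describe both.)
It was flipped horizontally (left ↔ right), then heavily JPEG-compressed with obvious blocking artifacts.

The green triangle is in the left of the first image and the right of the second — shapes on opposite sides of the vertical midline have swapped in a mirror flip. Blocky 8×8 compression artifacts appear around shape edges and the flat background shows ringing — characteristic JPEG degradation.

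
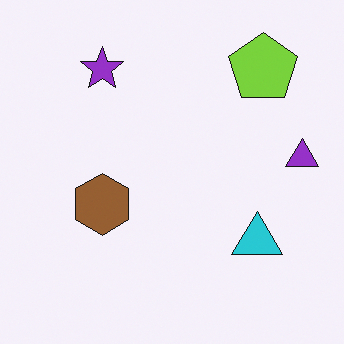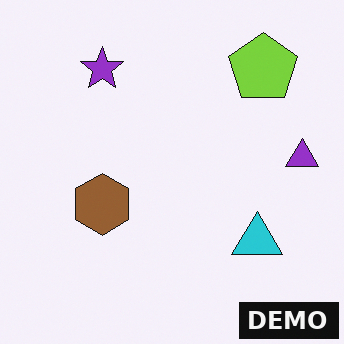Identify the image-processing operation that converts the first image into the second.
The image was watermarked with the text "DEMO" in the lower-right corner.

A dark label reading "DEMO" appears in the lower-right corner.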